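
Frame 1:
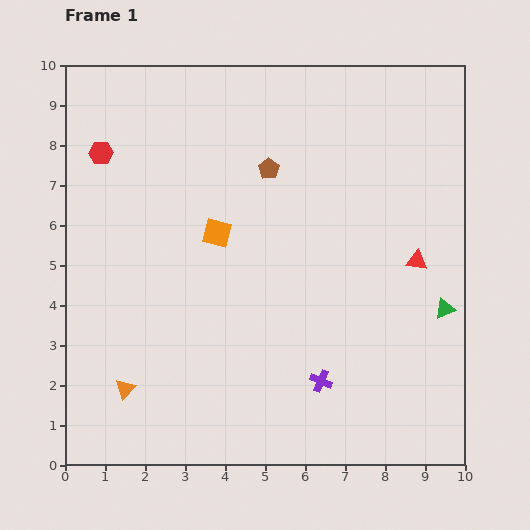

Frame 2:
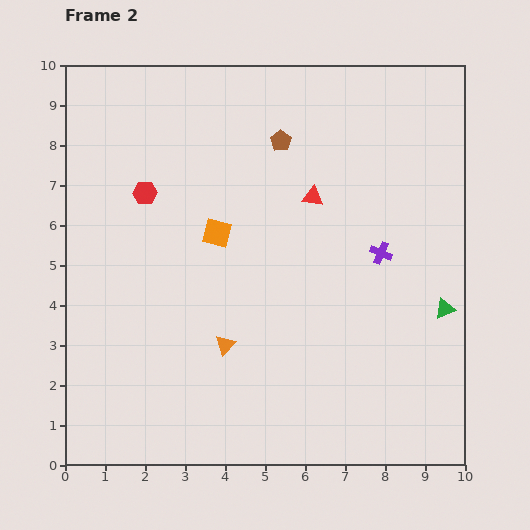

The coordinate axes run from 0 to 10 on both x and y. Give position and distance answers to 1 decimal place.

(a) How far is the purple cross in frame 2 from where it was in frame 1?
3.5

The purple cross moved from (6.4, 2.1) to (7.9, 5.3), a distance of √(1.5² + 3.2²) ≈ 3.5.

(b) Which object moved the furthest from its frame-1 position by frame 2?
the purple cross

(moved 3.5; next 3.1)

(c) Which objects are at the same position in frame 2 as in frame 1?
the orange square, the green triangle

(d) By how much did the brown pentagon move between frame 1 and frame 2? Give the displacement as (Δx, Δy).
(0.3, 0.7)

The brown pentagon was at (5.1, 7.4) in frame 1 and (5.4, 8.1) in frame 2.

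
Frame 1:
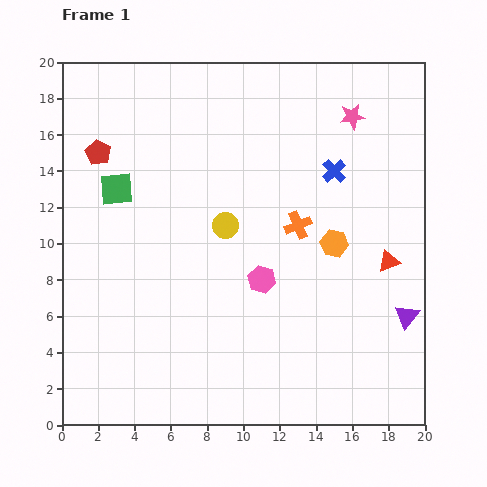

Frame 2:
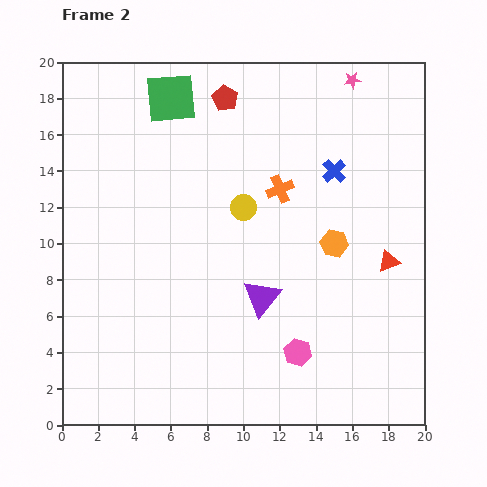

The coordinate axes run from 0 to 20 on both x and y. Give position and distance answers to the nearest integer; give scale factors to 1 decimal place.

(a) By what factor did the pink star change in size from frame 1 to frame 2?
0.7×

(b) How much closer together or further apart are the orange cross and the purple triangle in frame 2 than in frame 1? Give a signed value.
-2

Distance in frame 1: 8. Distance in frame 2: 6.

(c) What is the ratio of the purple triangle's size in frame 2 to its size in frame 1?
1.6×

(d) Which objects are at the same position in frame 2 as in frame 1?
the blue cross, the red triangle, the orange hexagon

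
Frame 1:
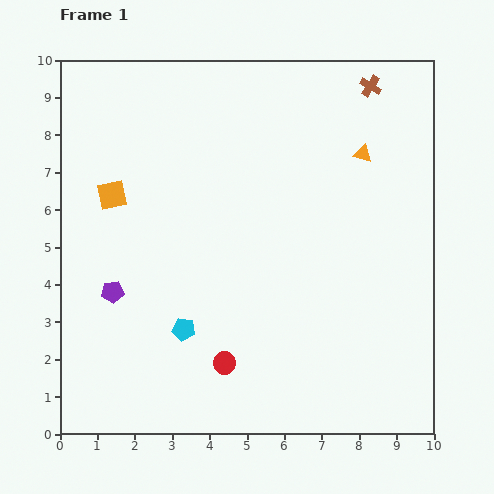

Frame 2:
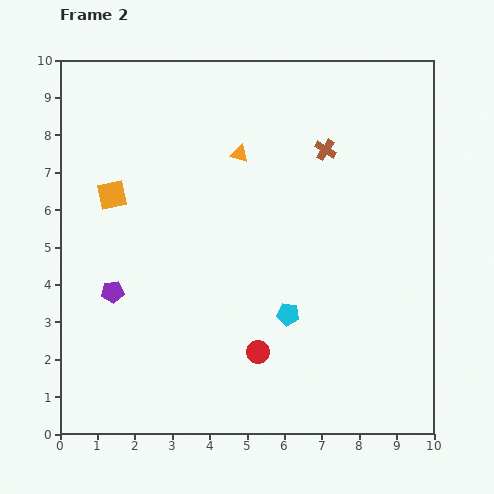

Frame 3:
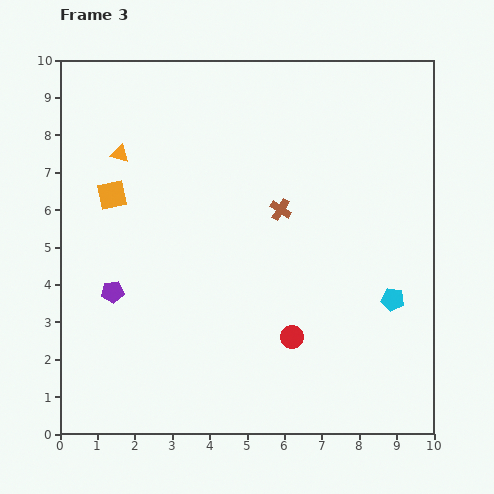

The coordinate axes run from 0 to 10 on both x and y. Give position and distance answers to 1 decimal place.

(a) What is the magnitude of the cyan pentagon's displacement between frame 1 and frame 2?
2.8

The cyan pentagon moved from (3.3, 2.8) to (6.1, 3.2), a distance of √(2.8² + 0.4²) ≈ 2.8.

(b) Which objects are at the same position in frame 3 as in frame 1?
the orange square, the purple pentagon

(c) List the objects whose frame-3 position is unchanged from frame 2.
the orange square, the purple pentagon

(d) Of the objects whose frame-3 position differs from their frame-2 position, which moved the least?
the red circle

(moved 1.0)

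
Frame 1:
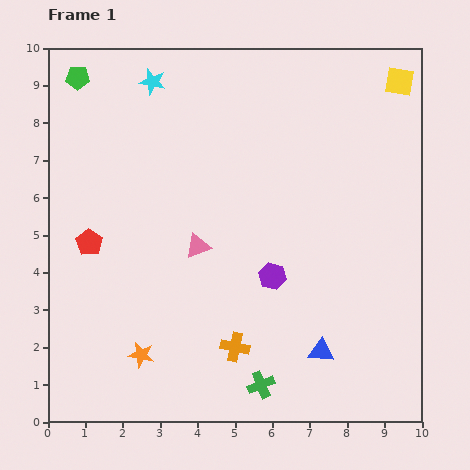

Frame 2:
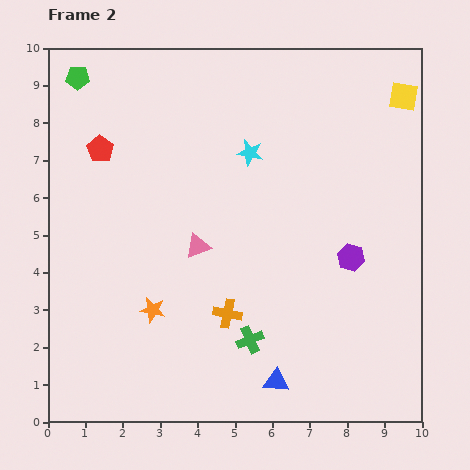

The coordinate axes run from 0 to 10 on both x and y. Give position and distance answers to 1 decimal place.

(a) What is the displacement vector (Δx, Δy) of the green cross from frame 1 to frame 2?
(-0.3, 1.2)

The green cross was at (5.7, 1.0) in frame 1 and (5.4, 2.2) in frame 2.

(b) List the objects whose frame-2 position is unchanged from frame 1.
the pink triangle, the green pentagon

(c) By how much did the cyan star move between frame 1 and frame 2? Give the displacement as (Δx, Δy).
(2.6, -1.9)

The cyan star was at (2.8, 9.1) in frame 1 and (5.4, 7.2) in frame 2.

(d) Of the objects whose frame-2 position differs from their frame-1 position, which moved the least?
the yellow square

(moved 0.4)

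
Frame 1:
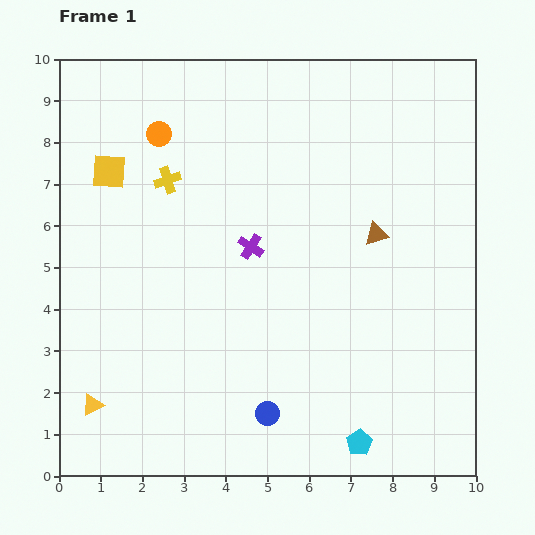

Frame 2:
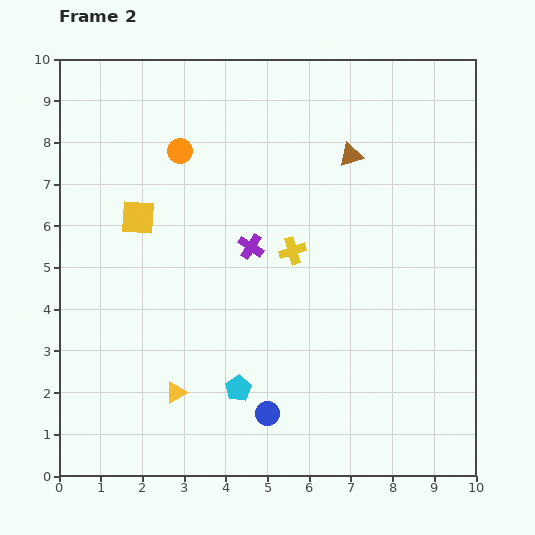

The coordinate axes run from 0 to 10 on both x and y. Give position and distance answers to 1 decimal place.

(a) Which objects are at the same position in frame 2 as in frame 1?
the blue circle, the purple cross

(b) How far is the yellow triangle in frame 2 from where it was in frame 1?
2.0

The yellow triangle moved from (0.8, 1.7) to (2.8, 2.0), a distance of √(2.0² + 0.3²) ≈ 2.0.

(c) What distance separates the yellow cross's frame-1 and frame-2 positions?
3.4

The yellow cross moved from (2.6, 7.1) to (5.6, 5.4), a distance of √(3.0² + 1.7²) ≈ 3.4.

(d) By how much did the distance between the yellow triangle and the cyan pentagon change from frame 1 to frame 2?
-5.0

Distance in frame 1: 6.5. Distance in frame 2: 1.5.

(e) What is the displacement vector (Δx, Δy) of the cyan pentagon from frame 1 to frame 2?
(-2.9, 1.3)

The cyan pentagon was at (7.2, 0.8) in frame 1 and (4.3, 2.1) in frame 2.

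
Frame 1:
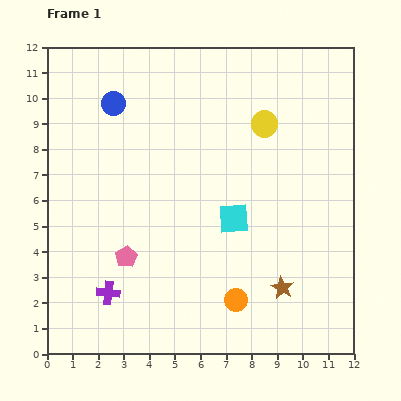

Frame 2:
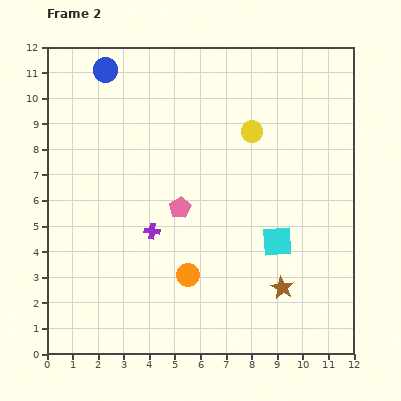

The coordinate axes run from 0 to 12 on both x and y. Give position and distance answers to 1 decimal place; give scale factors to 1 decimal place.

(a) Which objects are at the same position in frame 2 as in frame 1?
the brown star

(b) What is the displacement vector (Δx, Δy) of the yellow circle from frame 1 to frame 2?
(-0.5, -0.3)

The yellow circle was at (8.5, 9.0) in frame 1 and (8.0, 8.7) in frame 2.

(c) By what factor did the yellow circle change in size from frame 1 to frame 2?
0.8×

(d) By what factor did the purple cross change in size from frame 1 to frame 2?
0.7×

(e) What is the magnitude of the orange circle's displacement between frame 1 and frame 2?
2.1

The orange circle moved from (7.4, 2.1) to (5.5, 3.1), a distance of √(1.9² + 1.0²) ≈ 2.1.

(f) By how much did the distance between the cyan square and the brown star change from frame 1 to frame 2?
-1.5

Distance in frame 1: 3.3. Distance in frame 2: 1.8.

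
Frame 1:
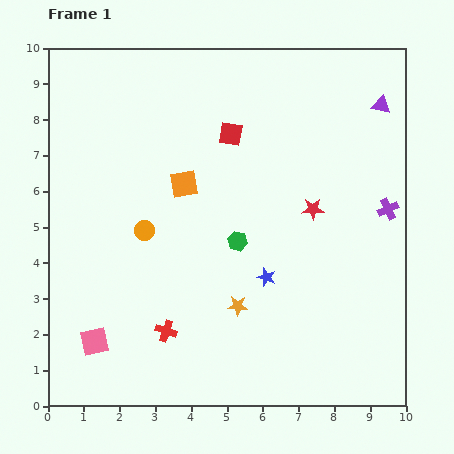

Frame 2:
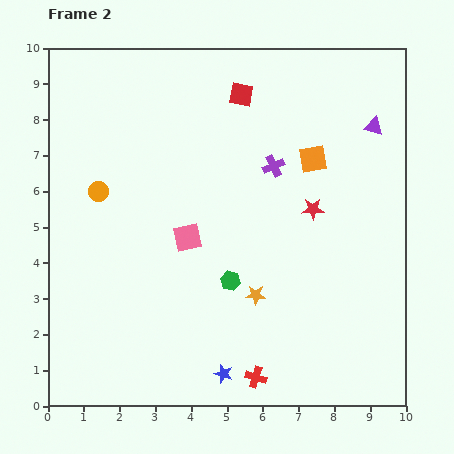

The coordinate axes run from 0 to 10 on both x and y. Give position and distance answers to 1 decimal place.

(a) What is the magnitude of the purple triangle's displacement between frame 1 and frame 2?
0.6

The purple triangle moved from (9.3, 8.4) to (9.1, 7.8), a distance of √(0.2² + 0.6²) ≈ 0.6.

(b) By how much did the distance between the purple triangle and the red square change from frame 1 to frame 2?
-0.5

Distance in frame 1: 4.3. Distance in frame 2: 3.8.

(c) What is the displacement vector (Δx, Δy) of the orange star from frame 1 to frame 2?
(0.5, 0.3)

The orange star was at (5.3, 2.8) in frame 1 and (5.8, 3.1) in frame 2.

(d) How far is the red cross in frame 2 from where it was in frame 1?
2.8

The red cross moved from (3.3, 2.1) to (5.8, 0.8), a distance of √(2.5² + 1.3²) ≈ 2.8.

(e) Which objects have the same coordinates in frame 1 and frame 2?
the red star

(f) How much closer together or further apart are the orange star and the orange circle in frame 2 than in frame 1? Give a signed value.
+2.0

Distance in frame 1: 3.3. Distance in frame 2: 5.3.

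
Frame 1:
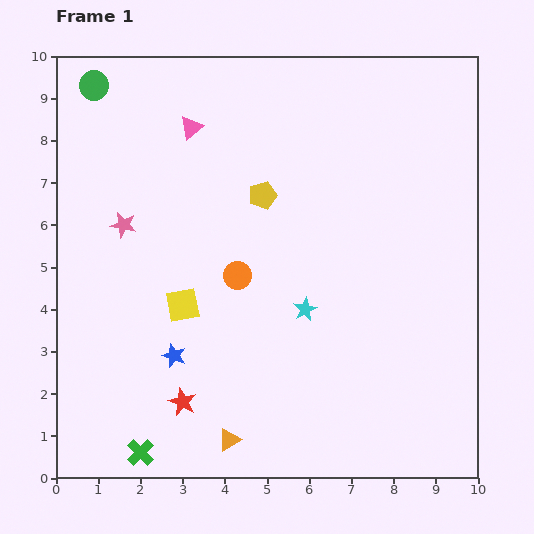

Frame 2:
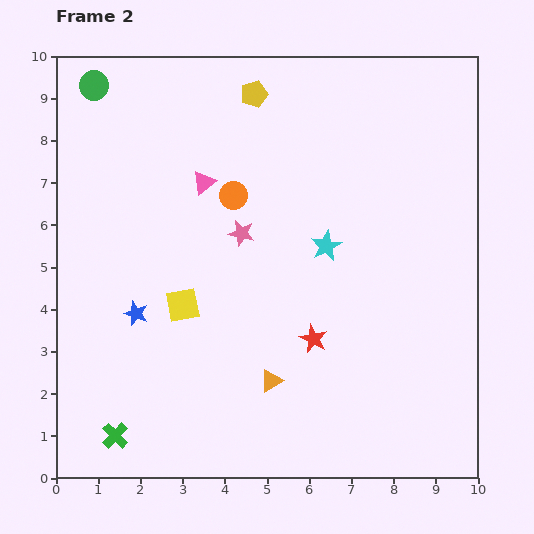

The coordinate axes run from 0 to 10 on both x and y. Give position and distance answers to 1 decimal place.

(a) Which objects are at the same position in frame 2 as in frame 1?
the yellow square, the green circle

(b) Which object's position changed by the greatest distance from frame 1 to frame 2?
the red star

(moved 3.4; next 2.8)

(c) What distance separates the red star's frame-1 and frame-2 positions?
3.4

The red star moved from (3.0, 1.8) to (6.1, 3.3), a distance of √(3.1² + 1.5²) ≈ 3.4.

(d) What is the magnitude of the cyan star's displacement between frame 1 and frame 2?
1.6

The cyan star moved from (5.9, 4.0) to (6.4, 5.5), a distance of √(0.5² + 1.5²) ≈ 1.6.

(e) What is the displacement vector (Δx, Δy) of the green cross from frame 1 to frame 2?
(-0.6, 0.4)

The green cross was at (2.0, 0.6) in frame 1 and (1.4, 1.0) in frame 2.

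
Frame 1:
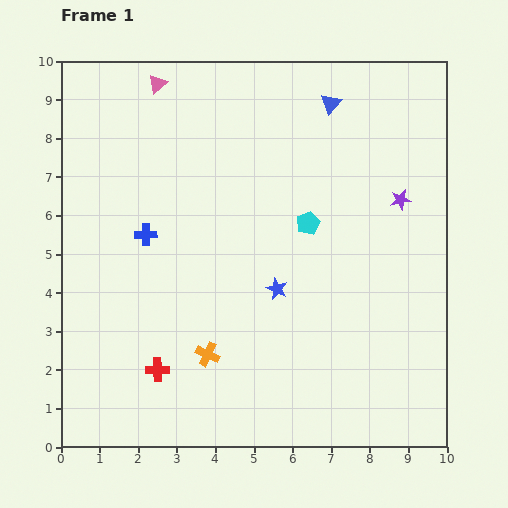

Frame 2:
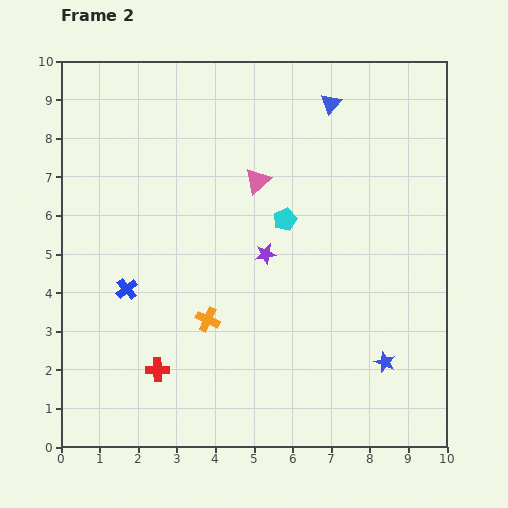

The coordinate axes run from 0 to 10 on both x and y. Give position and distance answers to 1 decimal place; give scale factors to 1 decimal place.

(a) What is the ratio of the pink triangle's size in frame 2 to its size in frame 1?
1.3×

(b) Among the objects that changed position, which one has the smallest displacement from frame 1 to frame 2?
the cyan pentagon

(moved 0.6)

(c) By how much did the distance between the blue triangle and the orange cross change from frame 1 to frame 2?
-0.8

Distance in frame 1: 7.2. Distance in frame 2: 6.4.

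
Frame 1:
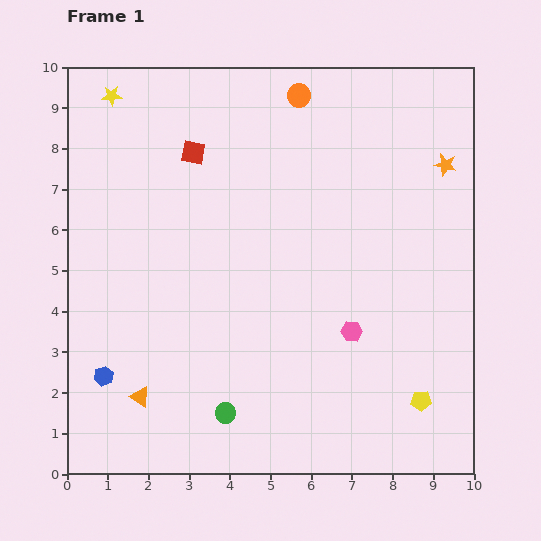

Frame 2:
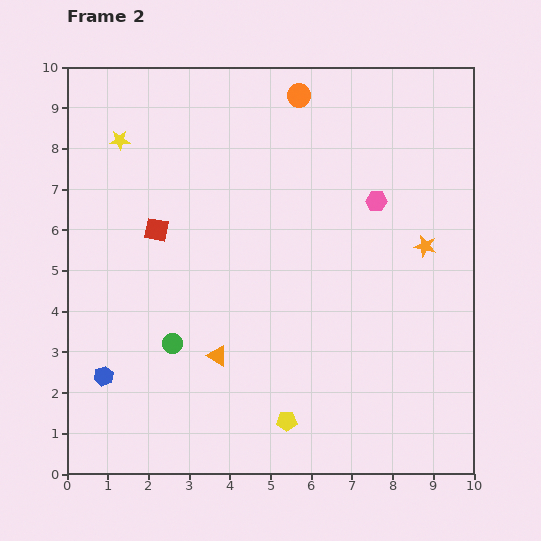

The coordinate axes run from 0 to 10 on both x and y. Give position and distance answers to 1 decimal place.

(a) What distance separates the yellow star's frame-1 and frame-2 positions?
1.1

The yellow star moved from (1.1, 9.3) to (1.3, 8.2), a distance of √(0.2² + 1.1²) ≈ 1.1.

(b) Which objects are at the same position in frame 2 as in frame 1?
the blue hexagon, the orange circle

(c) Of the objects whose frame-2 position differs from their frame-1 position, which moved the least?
the yellow star

(moved 1.1)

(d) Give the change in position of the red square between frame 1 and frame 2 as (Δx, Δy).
(-0.9, -1.9)

The red square was at (3.1, 7.9) in frame 1 and (2.2, 6.0) in frame 2.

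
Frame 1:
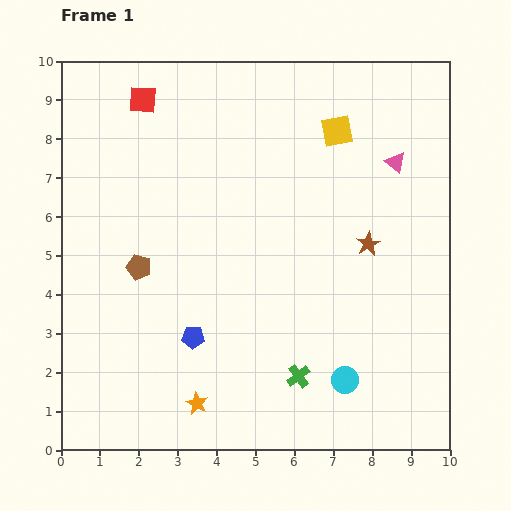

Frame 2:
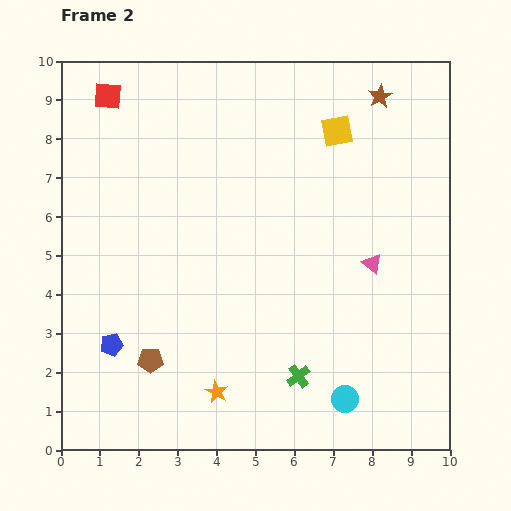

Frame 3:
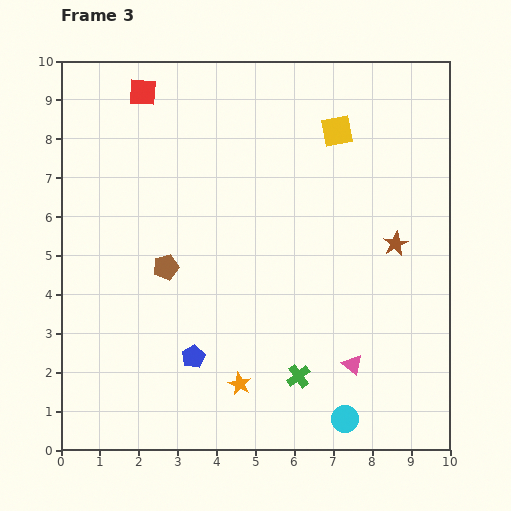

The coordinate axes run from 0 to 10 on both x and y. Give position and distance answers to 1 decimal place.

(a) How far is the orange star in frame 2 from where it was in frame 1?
0.6

The orange star moved from (3.5, 1.2) to (4.0, 1.5), a distance of √(0.5² + 0.3²) ≈ 0.6.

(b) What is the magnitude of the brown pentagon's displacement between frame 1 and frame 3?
0.7

The brown pentagon moved from (2.0, 4.7) to (2.7, 4.7), a distance of √(0.7² + 0.0²) ≈ 0.7.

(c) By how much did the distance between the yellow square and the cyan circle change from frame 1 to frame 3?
+1.0

Distance in frame 1: 6.4. Distance in frame 3: 7.4.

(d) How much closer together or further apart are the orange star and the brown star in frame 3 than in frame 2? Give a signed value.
-3.3

Distance in frame 2: 8.7. Distance in frame 3: 5.4.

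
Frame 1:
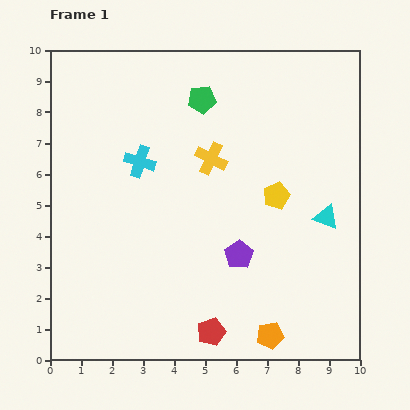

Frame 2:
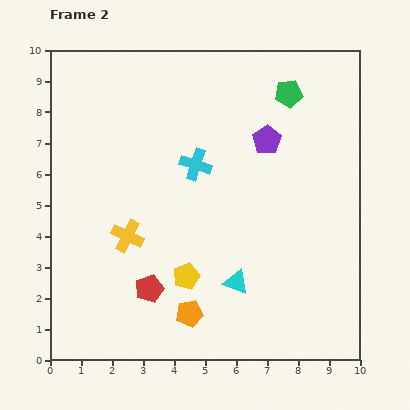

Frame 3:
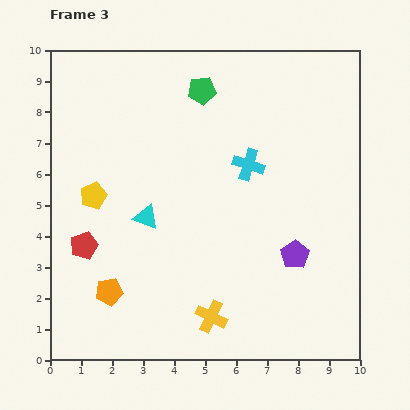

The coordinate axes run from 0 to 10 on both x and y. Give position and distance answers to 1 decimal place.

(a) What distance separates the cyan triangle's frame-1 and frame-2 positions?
3.6

The cyan triangle moved from (8.9, 4.6) to (6.0, 2.5), a distance of √(2.9² + 2.1²) ≈ 3.6.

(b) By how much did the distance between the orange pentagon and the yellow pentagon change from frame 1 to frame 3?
-1.4

Distance in frame 1: 4.5. Distance in frame 3: 3.1.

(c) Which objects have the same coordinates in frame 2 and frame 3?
none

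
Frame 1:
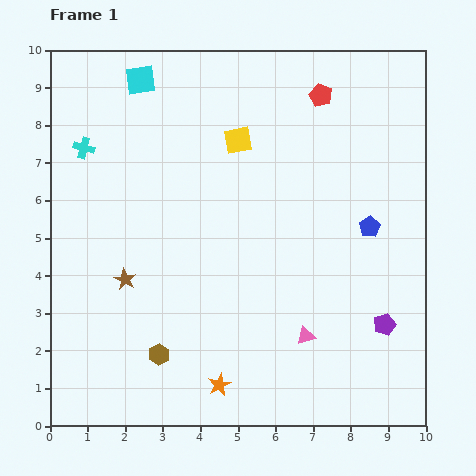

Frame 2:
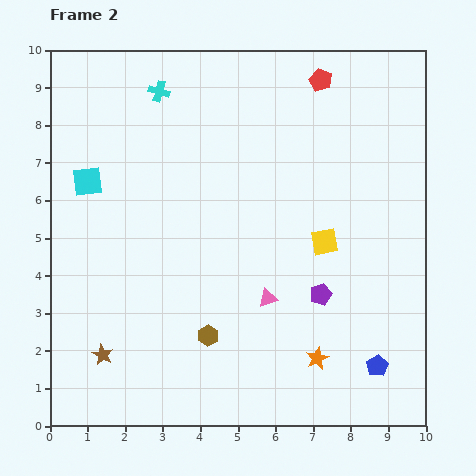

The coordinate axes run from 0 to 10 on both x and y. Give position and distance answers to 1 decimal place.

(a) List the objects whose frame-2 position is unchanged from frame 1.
none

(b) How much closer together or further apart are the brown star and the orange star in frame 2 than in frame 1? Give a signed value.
+1.9

Distance in frame 1: 3.8. Distance in frame 2: 5.7.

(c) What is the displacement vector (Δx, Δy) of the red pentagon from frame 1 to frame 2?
(0.0, 0.4)

The red pentagon was at (7.2, 8.8) in frame 1 and (7.2, 9.2) in frame 2.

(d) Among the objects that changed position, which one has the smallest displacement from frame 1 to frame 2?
the red pentagon

(moved 0.4)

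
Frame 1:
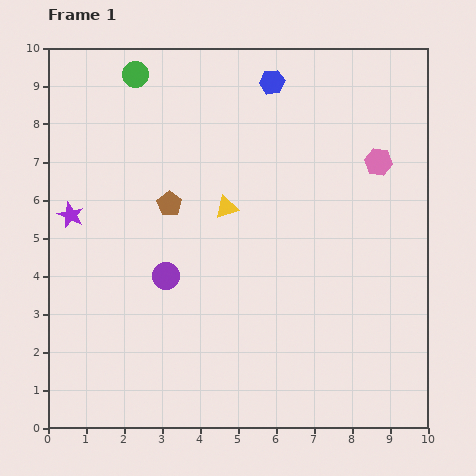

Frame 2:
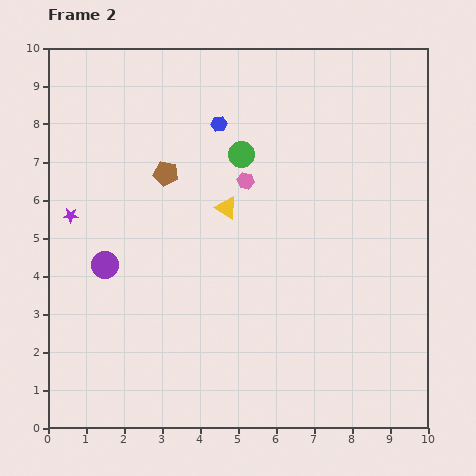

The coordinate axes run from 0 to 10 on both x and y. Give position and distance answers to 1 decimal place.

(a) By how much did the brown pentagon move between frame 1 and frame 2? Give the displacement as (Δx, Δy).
(-0.1, 0.8)

The brown pentagon was at (3.2, 5.9) in frame 1 and (3.1, 6.7) in frame 2.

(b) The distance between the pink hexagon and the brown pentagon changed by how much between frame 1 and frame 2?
-3.5

Distance in frame 1: 5.6. Distance in frame 2: 2.1.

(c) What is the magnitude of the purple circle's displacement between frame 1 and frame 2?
1.6

The purple circle moved from (3.1, 4.0) to (1.5, 4.3), a distance of √(1.6² + 0.3²) ≈ 1.6.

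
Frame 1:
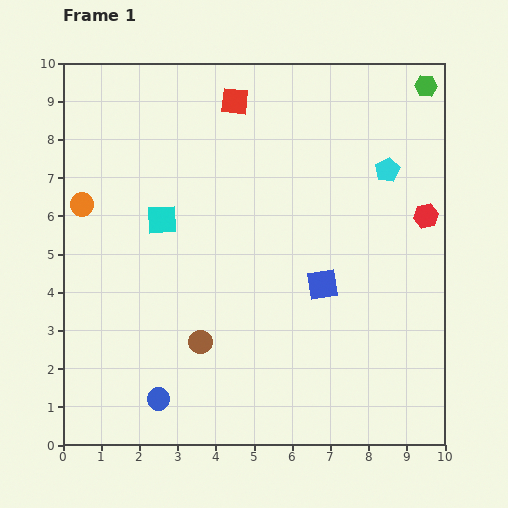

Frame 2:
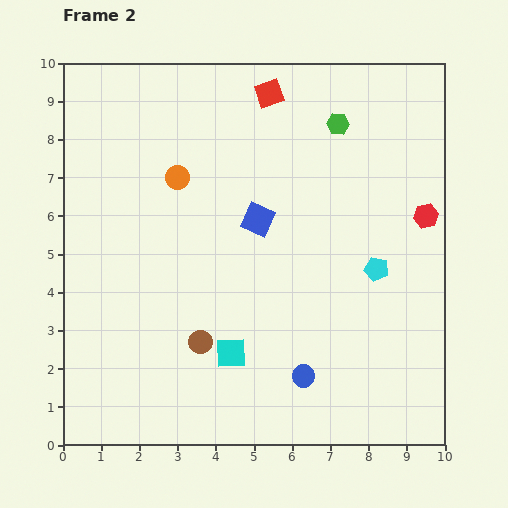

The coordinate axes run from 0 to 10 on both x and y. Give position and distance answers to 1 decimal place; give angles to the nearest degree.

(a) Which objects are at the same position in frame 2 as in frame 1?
the red hexagon, the brown circle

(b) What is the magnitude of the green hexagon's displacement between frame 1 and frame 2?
2.5

The green hexagon moved from (9.5, 9.4) to (7.2, 8.4), a distance of √(2.3² + 1.0²) ≈ 2.5.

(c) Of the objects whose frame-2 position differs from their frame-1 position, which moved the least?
the red square

(moved 0.9)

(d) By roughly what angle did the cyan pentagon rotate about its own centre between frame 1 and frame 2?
31° counter-clockwise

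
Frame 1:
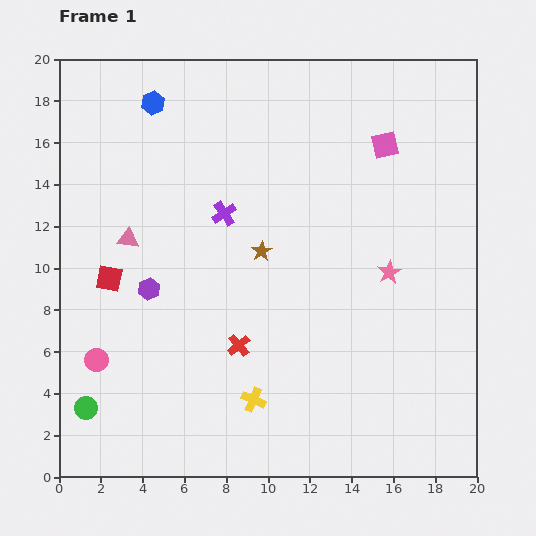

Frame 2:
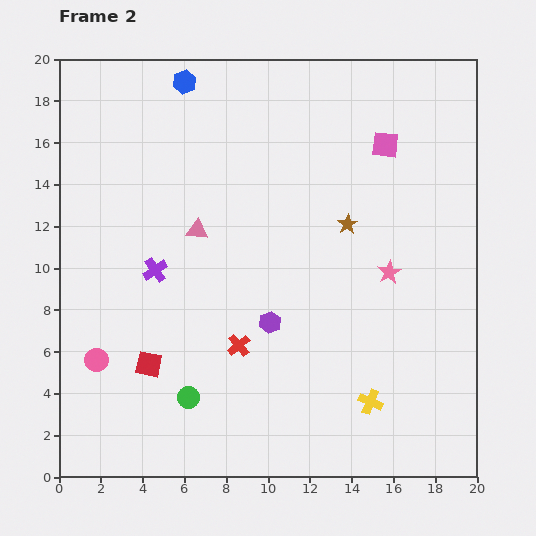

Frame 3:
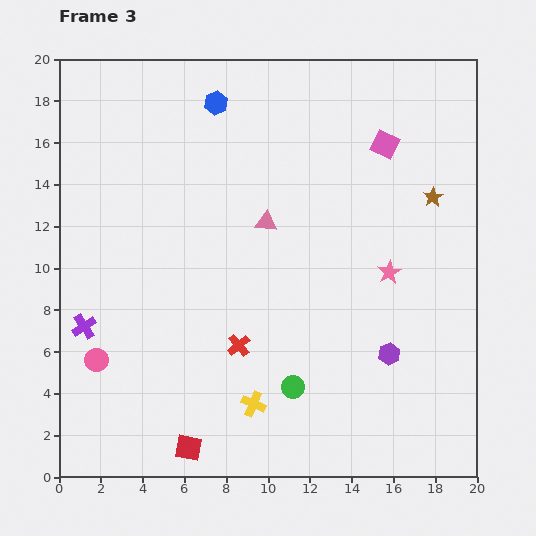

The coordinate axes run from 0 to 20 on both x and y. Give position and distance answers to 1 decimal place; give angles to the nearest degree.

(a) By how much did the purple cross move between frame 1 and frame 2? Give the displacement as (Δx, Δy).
(-3.3, -2.7)

The purple cross was at (7.9, 12.6) in frame 1 and (4.6, 9.9) in frame 2.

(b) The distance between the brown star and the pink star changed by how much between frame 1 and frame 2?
-3.2

Distance in frame 1: 6.2. Distance in frame 2: 3.0.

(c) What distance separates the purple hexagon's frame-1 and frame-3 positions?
11.9

The purple hexagon moved from (4.3, 9.0) to (15.8, 5.9), a distance of √(11.5² + 3.1²) ≈ 11.9.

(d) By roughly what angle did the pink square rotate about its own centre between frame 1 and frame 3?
39° clockwise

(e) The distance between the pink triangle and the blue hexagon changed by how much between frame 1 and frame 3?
-0.4

Distance in frame 1: 6.6. Distance in frame 3: 6.2.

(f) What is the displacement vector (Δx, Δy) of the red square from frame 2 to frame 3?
(1.9, -4.0)

The red square was at (4.3, 5.4) in frame 2 and (6.2, 1.4) in frame 3.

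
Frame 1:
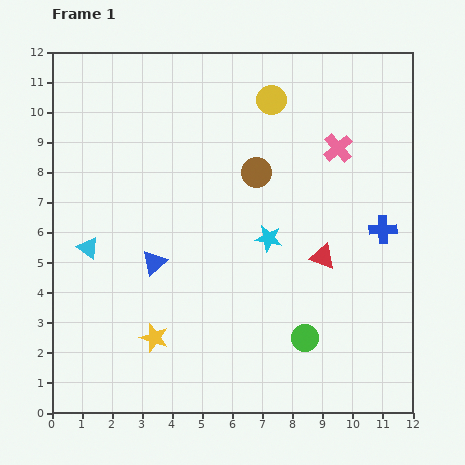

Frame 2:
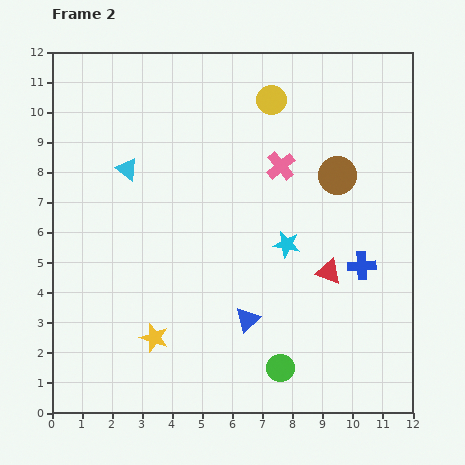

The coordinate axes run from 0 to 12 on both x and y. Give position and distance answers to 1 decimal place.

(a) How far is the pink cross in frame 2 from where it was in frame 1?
2.0

The pink cross moved from (9.5, 8.8) to (7.6, 8.2), a distance of √(1.9² + 0.6²) ≈ 2.0.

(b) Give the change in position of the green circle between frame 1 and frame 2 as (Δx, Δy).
(-0.8, -1.0)

The green circle was at (8.4, 2.5) in frame 1 and (7.6, 1.5) in frame 2.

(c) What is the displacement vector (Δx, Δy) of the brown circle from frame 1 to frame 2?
(2.7, -0.1)

The brown circle was at (6.8, 8.0) in frame 1 and (9.5, 7.9) in frame 2.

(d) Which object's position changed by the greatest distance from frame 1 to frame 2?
the blue triangle

(moved 3.6; next 2.9)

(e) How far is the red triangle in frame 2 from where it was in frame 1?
0.5

The red triangle moved from (9.0, 5.2) to (9.2, 4.7), a distance of √(0.2² + 0.5²) ≈ 0.5.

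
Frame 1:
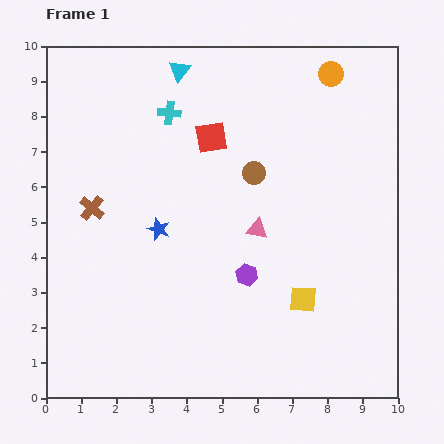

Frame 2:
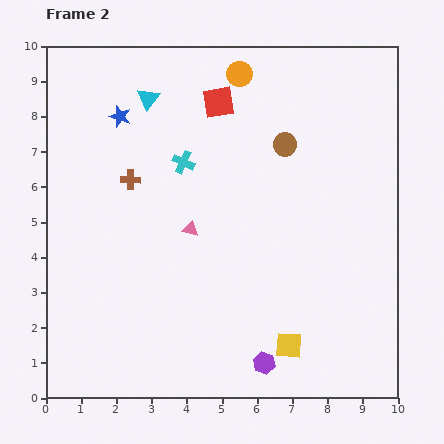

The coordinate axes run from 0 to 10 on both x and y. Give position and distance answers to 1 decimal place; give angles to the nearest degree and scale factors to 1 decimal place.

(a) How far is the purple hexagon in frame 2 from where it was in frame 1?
2.5

The purple hexagon moved from (5.7, 3.5) to (6.2, 1.0), a distance of √(0.5² + 2.5²) ≈ 2.5.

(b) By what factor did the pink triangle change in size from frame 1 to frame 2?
0.7×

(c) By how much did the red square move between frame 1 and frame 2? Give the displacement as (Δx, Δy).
(0.2, 1.0)

The red square was at (4.7, 7.4) in frame 1 and (4.9, 8.4) in frame 2.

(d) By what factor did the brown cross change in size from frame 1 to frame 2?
0.8×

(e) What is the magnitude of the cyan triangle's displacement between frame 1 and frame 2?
1.2

The cyan triangle moved from (3.8, 9.3) to (2.9, 8.5), a distance of √(0.9² + 0.8²) ≈ 1.2.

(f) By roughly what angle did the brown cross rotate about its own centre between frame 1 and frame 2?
39° counter-clockwise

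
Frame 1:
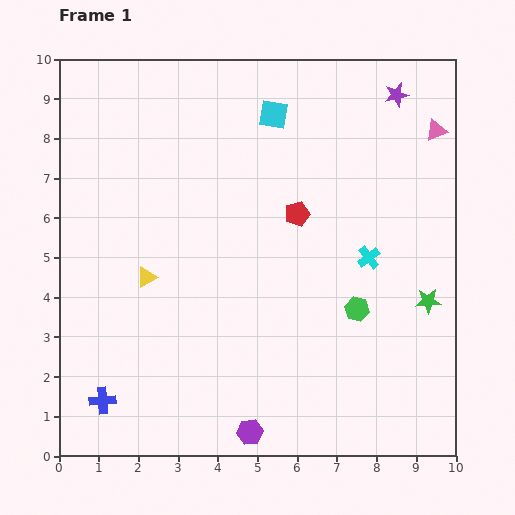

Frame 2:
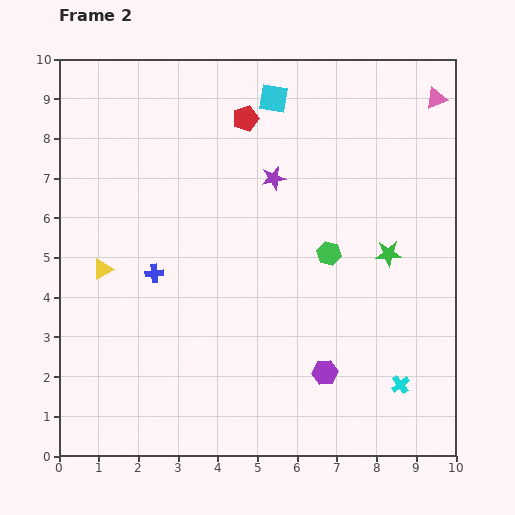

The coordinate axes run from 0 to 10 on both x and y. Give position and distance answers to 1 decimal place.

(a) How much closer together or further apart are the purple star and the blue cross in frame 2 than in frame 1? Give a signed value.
-6.9

Distance in frame 1: 10.7. Distance in frame 2: 3.8.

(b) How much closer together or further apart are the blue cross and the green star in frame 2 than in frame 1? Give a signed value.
-2.7

Distance in frame 1: 8.6. Distance in frame 2: 5.9.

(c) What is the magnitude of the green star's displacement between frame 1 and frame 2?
1.6

The green star moved from (9.3, 3.9) to (8.3, 5.1), a distance of √(1.0² + 1.2²) ≈ 1.6.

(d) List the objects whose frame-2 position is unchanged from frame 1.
none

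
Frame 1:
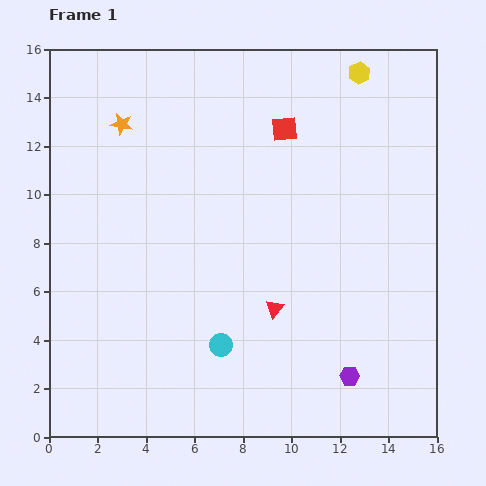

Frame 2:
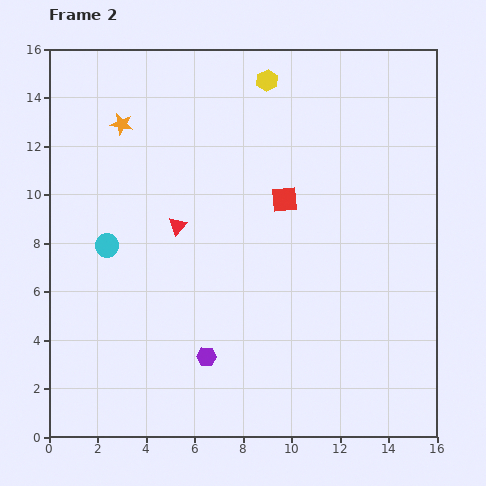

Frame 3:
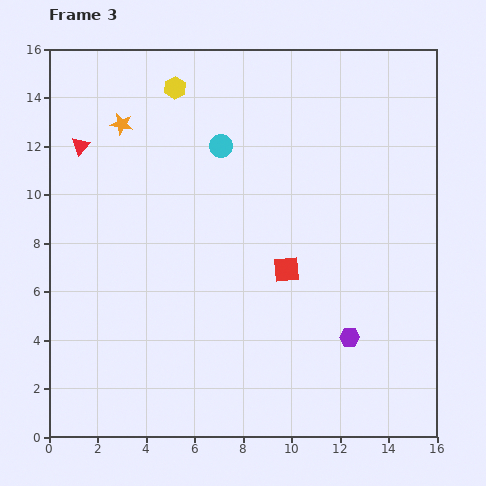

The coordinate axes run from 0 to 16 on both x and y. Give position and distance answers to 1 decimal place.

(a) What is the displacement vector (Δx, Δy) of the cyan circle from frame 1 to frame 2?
(-4.7, 4.1)

The cyan circle was at (7.1, 3.8) in frame 1 and (2.4, 7.9) in frame 2.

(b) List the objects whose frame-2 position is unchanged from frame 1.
the orange star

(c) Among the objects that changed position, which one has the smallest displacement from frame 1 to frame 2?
the red square

(moved 2.9)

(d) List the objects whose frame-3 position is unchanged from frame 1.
the orange star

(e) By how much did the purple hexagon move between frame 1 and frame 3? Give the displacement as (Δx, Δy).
(0.0, 1.6)

The purple hexagon was at (12.4, 2.5) in frame 1 and (12.4, 4.1) in frame 3.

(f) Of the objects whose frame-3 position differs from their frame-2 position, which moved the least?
the red square

(moved 2.9)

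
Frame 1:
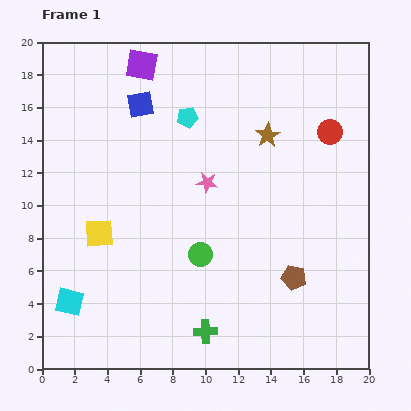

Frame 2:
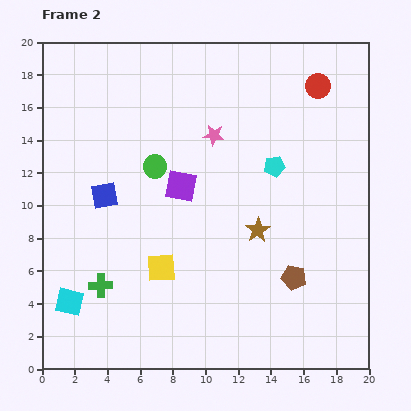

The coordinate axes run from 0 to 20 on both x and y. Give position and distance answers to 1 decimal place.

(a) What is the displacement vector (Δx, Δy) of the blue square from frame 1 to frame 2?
(-2.2, -5.6)

The blue square was at (6.0, 16.2) in frame 1 and (3.8, 10.6) in frame 2.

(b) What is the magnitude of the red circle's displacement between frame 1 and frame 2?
2.9

The red circle moved from (17.6, 14.5) to (16.9, 17.3), a distance of √(0.7² + 2.8²) ≈ 2.9.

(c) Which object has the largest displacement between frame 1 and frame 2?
the purple square

(moved 7.8; next 7.0)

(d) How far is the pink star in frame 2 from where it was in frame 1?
2.9

The pink star moved from (10.1, 11.4) to (10.5, 14.3), a distance of √(0.4² + 2.9²) ≈ 2.9.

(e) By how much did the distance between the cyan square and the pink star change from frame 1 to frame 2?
+2.4

Distance in frame 1: 11.1. Distance in frame 2: 13.5.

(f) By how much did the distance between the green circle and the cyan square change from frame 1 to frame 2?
+1.3

Distance in frame 1: 8.5. Distance in frame 2: 9.8.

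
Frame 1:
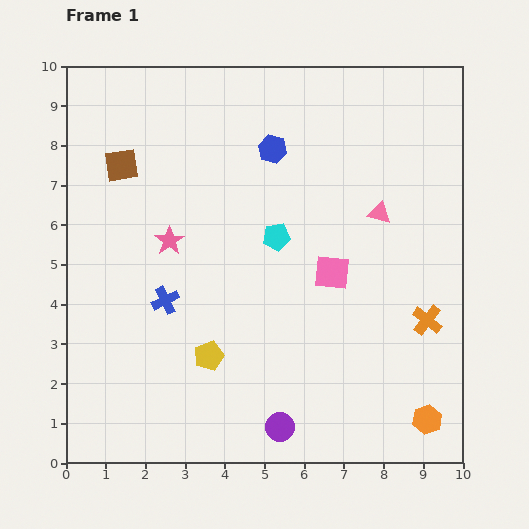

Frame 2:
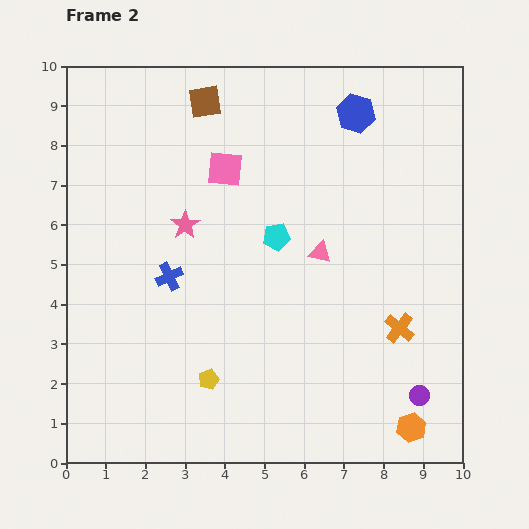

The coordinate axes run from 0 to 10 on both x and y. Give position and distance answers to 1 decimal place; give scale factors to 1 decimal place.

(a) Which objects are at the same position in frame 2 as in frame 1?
the cyan pentagon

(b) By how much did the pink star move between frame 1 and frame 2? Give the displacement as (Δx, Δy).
(0.4, 0.4)

The pink star was at (2.6, 5.6) in frame 1 and (3.0, 6.0) in frame 2.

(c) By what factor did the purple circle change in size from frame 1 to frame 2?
0.7×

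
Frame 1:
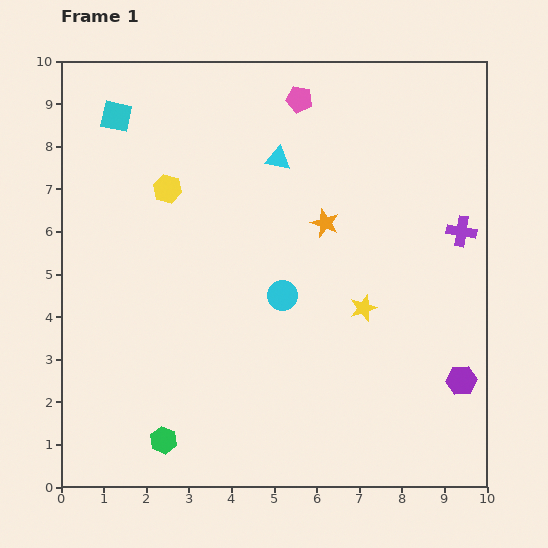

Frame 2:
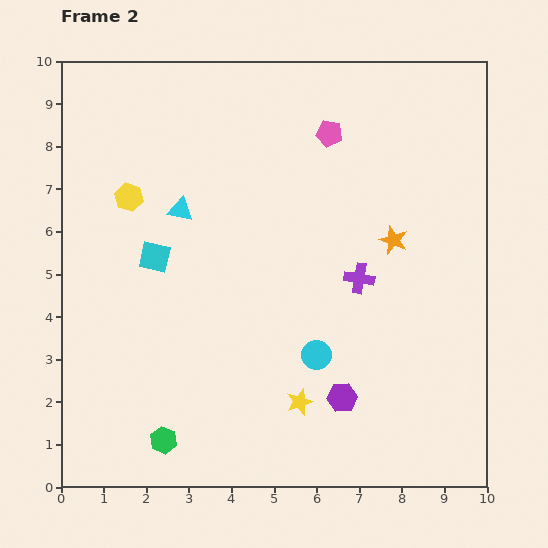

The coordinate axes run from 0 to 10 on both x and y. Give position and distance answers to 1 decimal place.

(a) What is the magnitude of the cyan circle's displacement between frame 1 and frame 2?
1.6

The cyan circle moved from (5.2, 4.5) to (6.0, 3.1), a distance of √(0.8² + 1.4²) ≈ 1.6.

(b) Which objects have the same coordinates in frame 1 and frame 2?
the green hexagon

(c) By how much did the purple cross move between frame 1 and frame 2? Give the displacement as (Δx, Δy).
(-2.4, -1.1)

The purple cross was at (9.4, 6.0) in frame 1 and (7.0, 4.9) in frame 2.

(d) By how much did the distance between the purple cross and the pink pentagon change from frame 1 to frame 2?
-1.4

Distance in frame 1: 4.9. Distance in frame 2: 3.5.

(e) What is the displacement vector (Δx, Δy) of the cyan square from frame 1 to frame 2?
(0.9, -3.3)

The cyan square was at (1.3, 8.7) in frame 1 and (2.2, 5.4) in frame 2.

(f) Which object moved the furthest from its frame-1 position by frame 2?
the cyan square

(moved 3.4; next 2.8)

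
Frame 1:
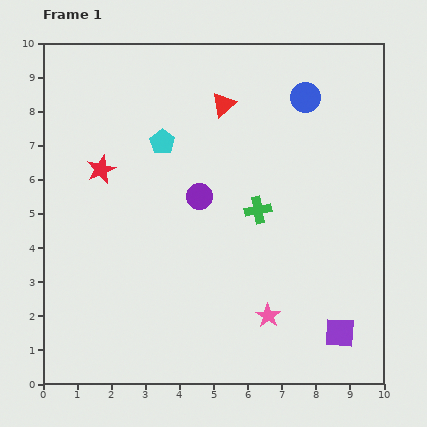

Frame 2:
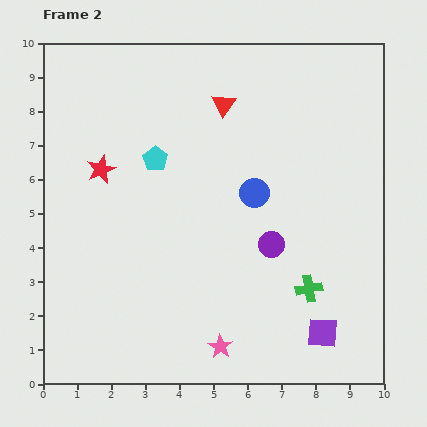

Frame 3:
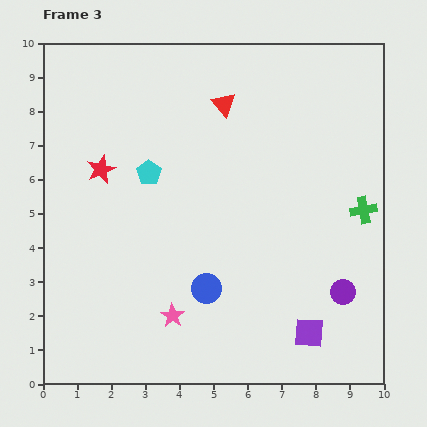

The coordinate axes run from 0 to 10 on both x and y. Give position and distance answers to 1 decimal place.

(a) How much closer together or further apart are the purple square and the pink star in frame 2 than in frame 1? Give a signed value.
+0.8

Distance in frame 1: 2.2. Distance in frame 2: 3.0.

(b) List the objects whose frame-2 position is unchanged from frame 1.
the red triangle, the red star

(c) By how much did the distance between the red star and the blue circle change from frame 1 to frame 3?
-1.7

Distance in frame 1: 6.4. Distance in frame 3: 4.7.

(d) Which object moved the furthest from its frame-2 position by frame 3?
the blue circle

(moved 3.1; next 2.8)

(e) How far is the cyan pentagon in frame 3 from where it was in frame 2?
0.4

The cyan pentagon moved from (3.3, 6.6) to (3.1, 6.2), a distance of √(0.2² + 0.4²) ≈ 0.4.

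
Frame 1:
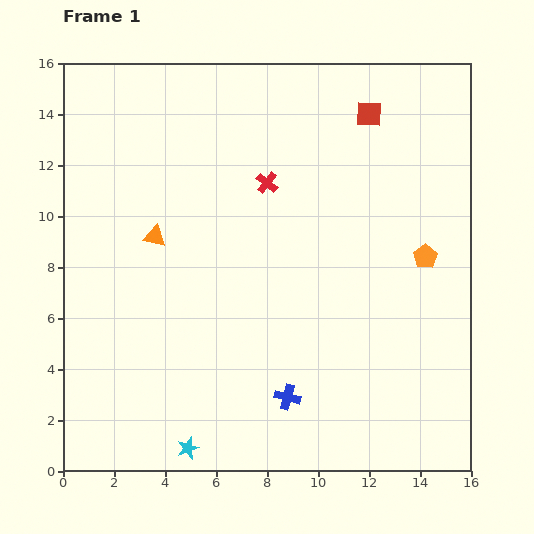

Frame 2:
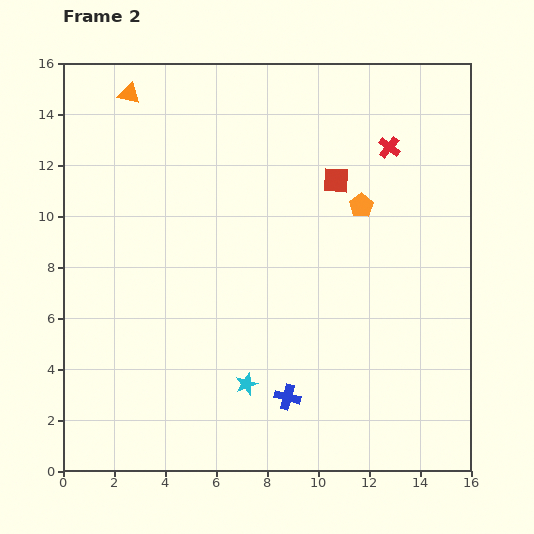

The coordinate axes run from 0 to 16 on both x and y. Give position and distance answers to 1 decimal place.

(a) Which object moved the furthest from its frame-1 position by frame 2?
the orange triangle

(moved 5.7; next 5.0)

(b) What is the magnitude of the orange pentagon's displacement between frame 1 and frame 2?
3.2

The orange pentagon moved from (14.2, 8.4) to (11.7, 10.4), a distance of √(2.5² + 2.0²) ≈ 3.2.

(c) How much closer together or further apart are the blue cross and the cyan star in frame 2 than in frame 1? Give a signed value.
-2.7

Distance in frame 1: 4.4. Distance in frame 2: 1.7.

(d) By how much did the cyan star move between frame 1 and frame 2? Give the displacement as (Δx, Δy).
(2.3, 2.5)

The cyan star was at (4.9, 0.9) in frame 1 and (7.2, 3.4) in frame 2.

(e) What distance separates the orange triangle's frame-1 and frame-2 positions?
5.7

The orange triangle moved from (3.6, 9.2) to (2.6, 14.8), a distance of √(1.0² + 5.6²) ≈ 5.7.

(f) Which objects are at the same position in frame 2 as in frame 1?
the blue cross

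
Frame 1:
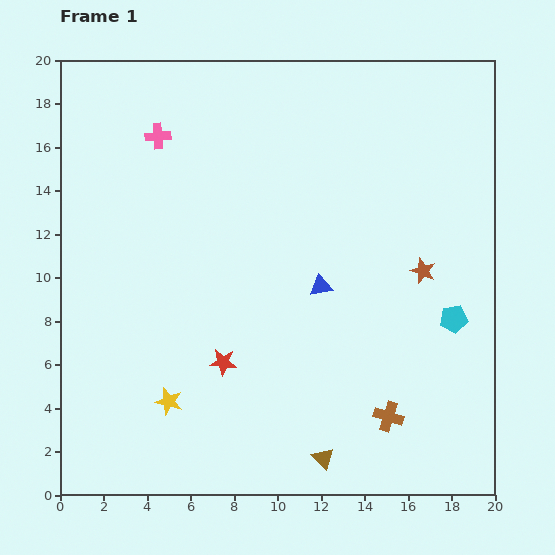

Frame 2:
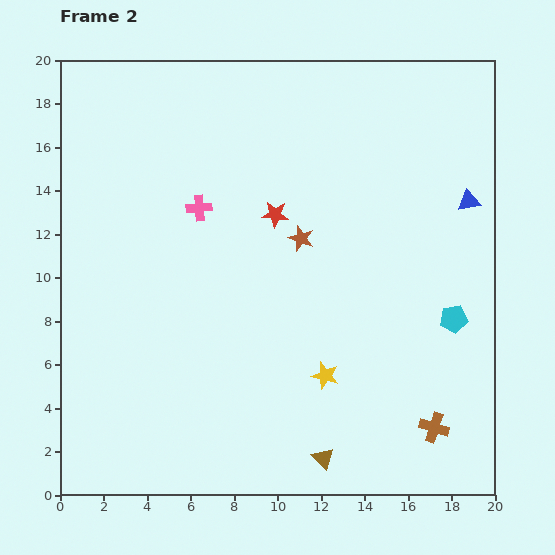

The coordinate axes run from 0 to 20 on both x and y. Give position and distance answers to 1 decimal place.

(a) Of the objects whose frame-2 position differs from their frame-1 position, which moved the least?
the brown cross

(moved 2.2)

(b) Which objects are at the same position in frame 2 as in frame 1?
the cyan pentagon, the brown triangle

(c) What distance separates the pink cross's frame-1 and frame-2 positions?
3.8

The pink cross moved from (4.5, 16.5) to (6.4, 13.2), a distance of √(1.9² + 3.3²) ≈ 3.8.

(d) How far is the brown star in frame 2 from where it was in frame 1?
5.8

The brown star moved from (16.7, 10.3) to (11.1, 11.8), a distance of √(5.6² + 1.5²) ≈ 5.8.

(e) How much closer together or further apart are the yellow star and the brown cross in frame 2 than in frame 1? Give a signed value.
-4.6

Distance in frame 1: 10.1. Distance in frame 2: 5.5.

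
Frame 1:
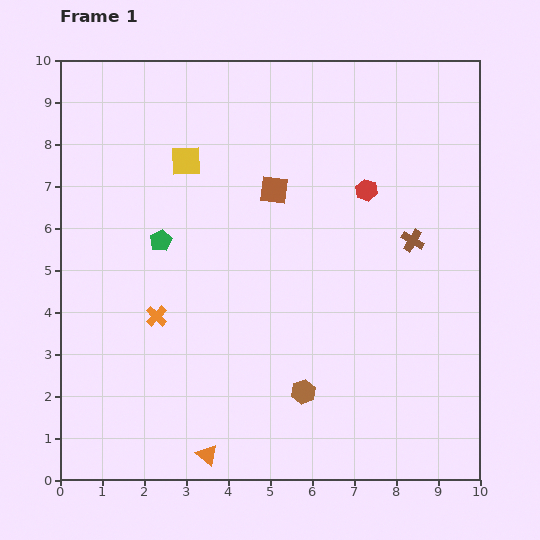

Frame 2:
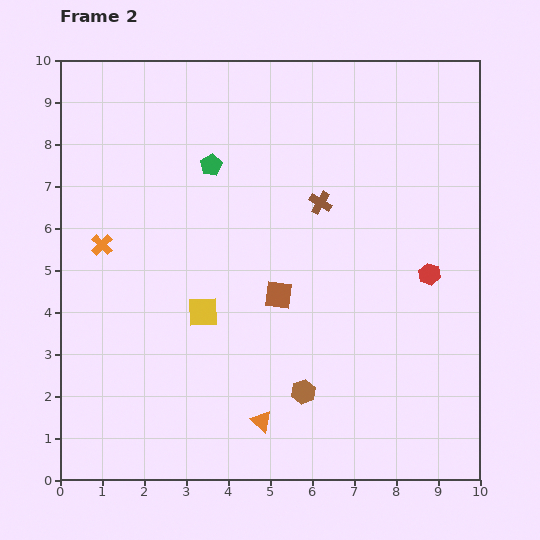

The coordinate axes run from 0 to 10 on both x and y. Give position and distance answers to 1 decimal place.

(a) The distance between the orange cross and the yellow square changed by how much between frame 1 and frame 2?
-0.9

Distance in frame 1: 3.8. Distance in frame 2: 2.9.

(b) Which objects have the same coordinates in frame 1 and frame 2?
the brown hexagon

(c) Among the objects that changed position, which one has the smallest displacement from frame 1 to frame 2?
the orange triangle

(moved 1.5)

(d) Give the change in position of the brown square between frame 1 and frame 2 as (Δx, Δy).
(0.1, -2.5)

The brown square was at (5.1, 6.9) in frame 1 and (5.2, 4.4) in frame 2.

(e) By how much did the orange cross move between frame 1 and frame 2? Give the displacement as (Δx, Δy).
(-1.3, 1.7)

The orange cross was at (2.3, 3.9) in frame 1 and (1.0, 5.6) in frame 2.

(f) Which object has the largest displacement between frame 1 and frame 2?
the yellow square

(moved 3.6; next 2.5)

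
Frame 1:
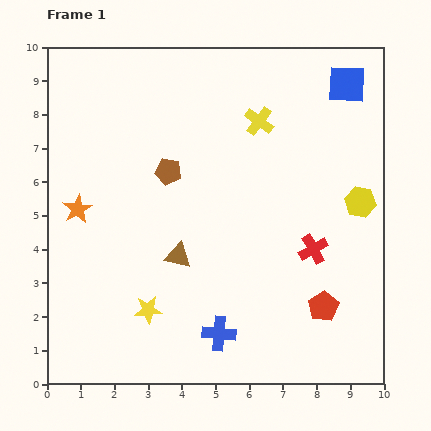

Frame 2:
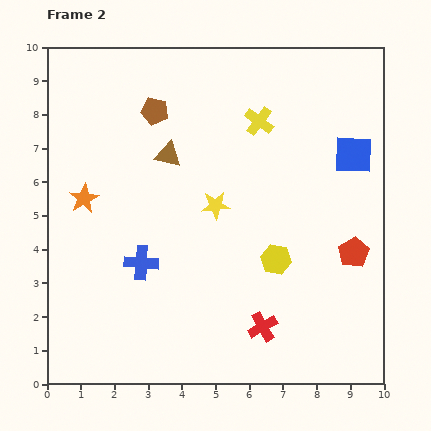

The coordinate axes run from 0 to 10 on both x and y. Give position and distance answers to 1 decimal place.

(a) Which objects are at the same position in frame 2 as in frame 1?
the yellow cross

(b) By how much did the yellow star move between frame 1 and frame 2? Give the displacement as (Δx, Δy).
(2.0, 3.1)

The yellow star was at (3.0, 2.2) in frame 1 and (5.0, 5.3) in frame 2.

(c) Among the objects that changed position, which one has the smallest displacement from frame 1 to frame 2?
the orange star

(moved 0.4)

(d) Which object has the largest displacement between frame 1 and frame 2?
the yellow star

(moved 3.7; next 3.1)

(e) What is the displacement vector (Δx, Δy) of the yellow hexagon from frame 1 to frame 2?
(-2.5, -1.7)

The yellow hexagon was at (9.3, 5.4) in frame 1 and (6.8, 3.7) in frame 2.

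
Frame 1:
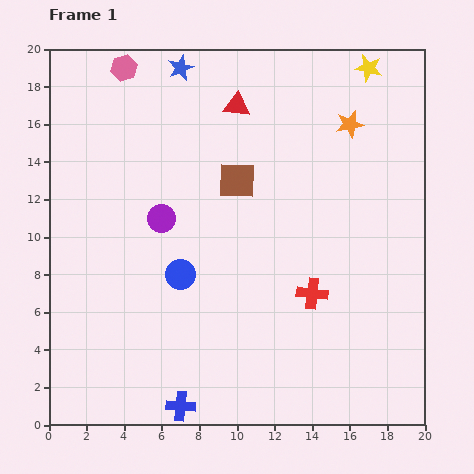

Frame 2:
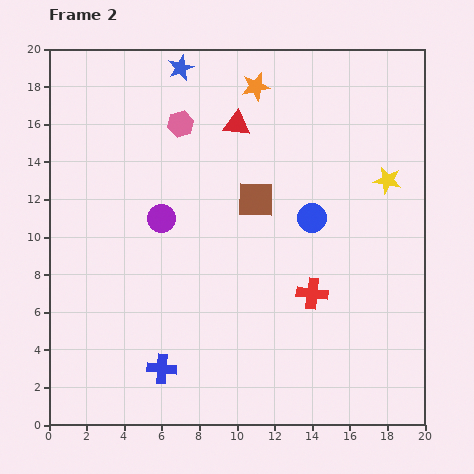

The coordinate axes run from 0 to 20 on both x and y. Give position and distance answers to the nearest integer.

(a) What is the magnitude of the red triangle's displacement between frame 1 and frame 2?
1

The red triangle moved from (10, 17) to (10, 16), a distance of √(0² + 1²) ≈ 1.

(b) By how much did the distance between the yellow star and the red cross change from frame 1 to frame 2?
-5

Distance in frame 1: 12. Distance in frame 2: 7.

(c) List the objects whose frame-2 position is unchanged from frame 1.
the blue star, the purple circle, the red cross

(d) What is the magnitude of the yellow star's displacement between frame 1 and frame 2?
6

The yellow star moved from (17, 19) to (18, 13), a distance of √(1² + 6²) ≈ 6.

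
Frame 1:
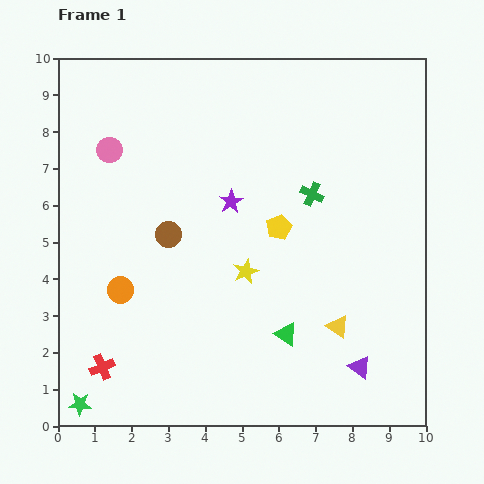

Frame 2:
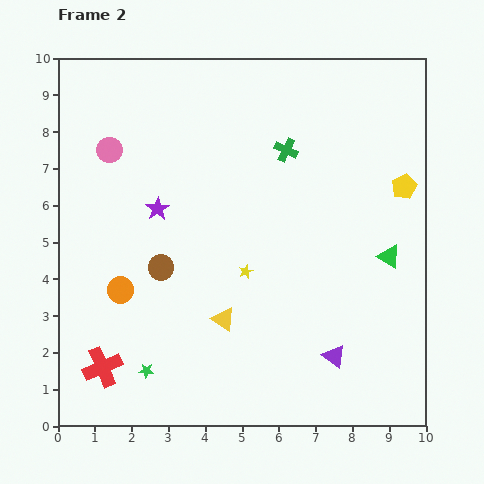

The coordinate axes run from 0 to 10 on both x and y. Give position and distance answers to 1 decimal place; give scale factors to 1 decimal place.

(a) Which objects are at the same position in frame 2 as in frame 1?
the red cross, the pink circle, the orange circle, the yellow star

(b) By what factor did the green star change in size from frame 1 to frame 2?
0.6×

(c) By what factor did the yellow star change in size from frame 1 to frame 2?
0.6×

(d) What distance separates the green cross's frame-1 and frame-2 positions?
1.4

The green cross moved from (6.9, 6.3) to (6.2, 7.5), a distance of √(0.7² + 1.2²) ≈ 1.4.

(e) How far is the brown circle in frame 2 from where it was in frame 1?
0.9

The brown circle moved from (3.0, 5.2) to (2.8, 4.3), a distance of √(0.2² + 0.9²) ≈ 0.9.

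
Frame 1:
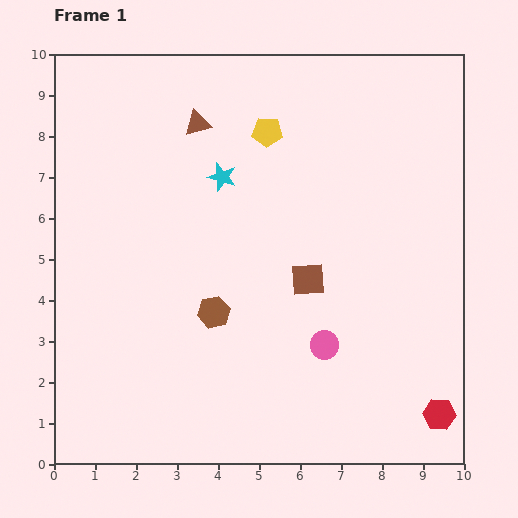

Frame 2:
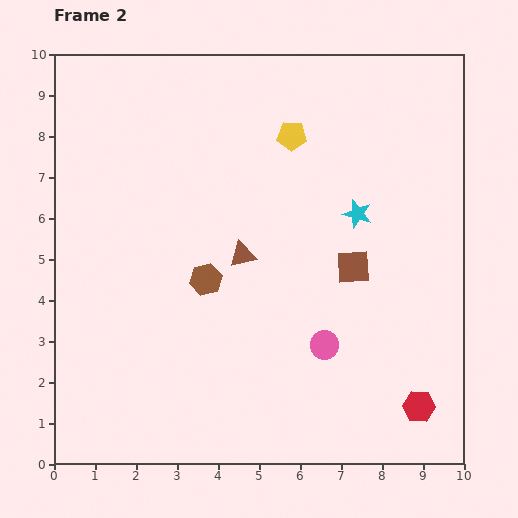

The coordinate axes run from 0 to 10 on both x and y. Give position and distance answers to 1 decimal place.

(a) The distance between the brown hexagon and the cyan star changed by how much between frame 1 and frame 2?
+0.7

Distance in frame 1: 3.3. Distance in frame 2: 4.0.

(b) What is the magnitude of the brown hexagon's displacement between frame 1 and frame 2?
0.8

The brown hexagon moved from (3.9, 3.7) to (3.7, 4.5), a distance of √(0.2² + 0.8²) ≈ 0.8.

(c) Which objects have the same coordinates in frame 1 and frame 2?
the pink circle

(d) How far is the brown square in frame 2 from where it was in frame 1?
1.1

The brown square moved from (6.2, 4.5) to (7.3, 4.8), a distance of √(1.1² + 0.3²) ≈ 1.1.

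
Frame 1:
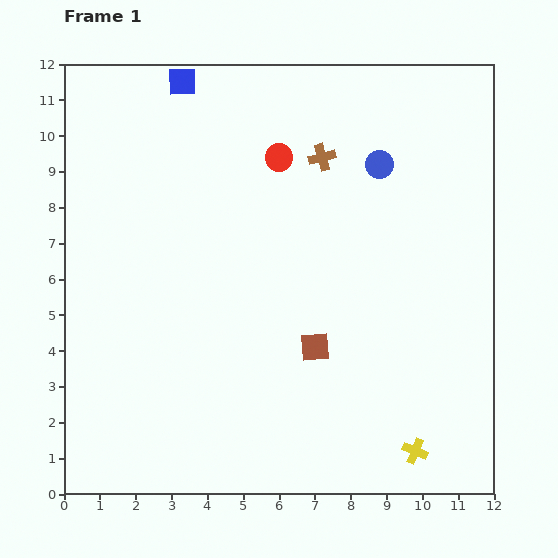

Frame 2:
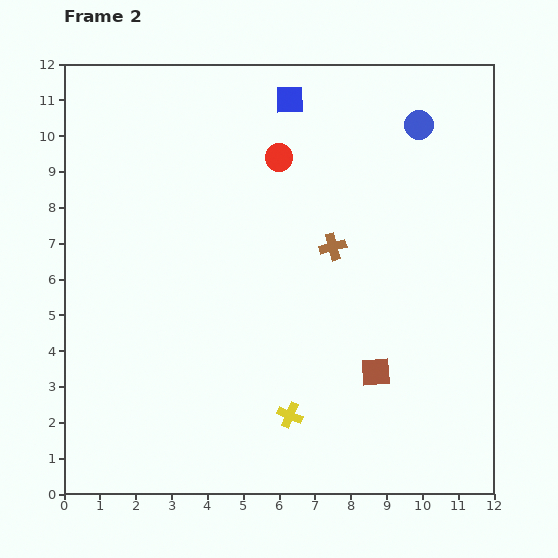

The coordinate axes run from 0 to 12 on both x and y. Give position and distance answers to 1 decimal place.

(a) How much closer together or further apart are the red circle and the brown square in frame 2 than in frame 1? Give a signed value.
+1.2

Distance in frame 1: 5.4. Distance in frame 2: 6.6.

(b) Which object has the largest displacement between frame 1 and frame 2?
the yellow cross

(moved 3.6; next 3.0)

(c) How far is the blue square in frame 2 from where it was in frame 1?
3.0

The blue square moved from (3.3, 11.5) to (6.3, 11.0), a distance of √(3.0² + 0.5²) ≈ 3.0.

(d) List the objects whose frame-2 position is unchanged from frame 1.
the red circle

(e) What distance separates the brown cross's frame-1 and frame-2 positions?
2.5

The brown cross moved from (7.2, 9.4) to (7.5, 6.9), a distance of √(0.3² + 2.5²) ≈ 2.5.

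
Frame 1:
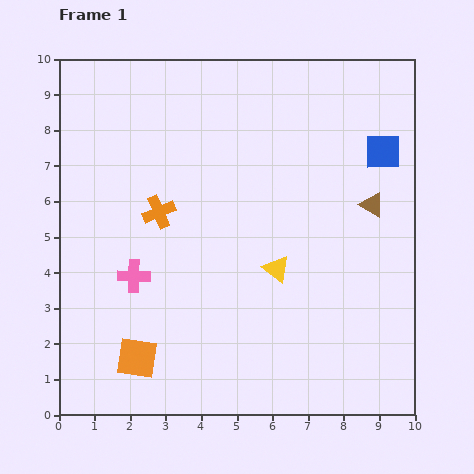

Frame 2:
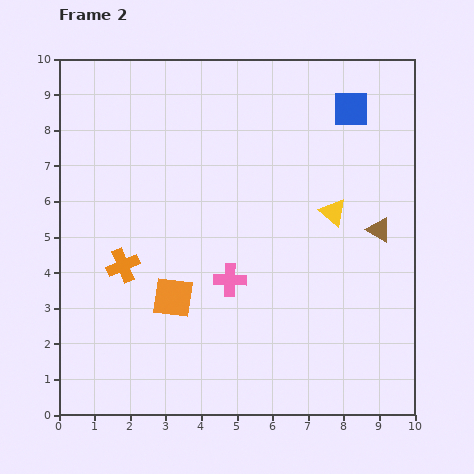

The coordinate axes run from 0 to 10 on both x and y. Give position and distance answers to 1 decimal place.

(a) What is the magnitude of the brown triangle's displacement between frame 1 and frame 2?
0.7

The brown triangle moved from (8.8, 5.9) to (9.0, 5.2), a distance of √(0.2² + 0.7²) ≈ 0.7.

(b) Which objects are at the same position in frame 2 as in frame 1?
none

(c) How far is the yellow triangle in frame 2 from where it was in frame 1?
2.3

The yellow triangle moved from (6.1, 4.1) to (7.7, 5.7), a distance of √(1.6² + 1.6²) ≈ 2.3.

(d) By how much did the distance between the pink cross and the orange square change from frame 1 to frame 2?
-0.6

Distance in frame 1: 2.3. Distance in frame 2: 1.7.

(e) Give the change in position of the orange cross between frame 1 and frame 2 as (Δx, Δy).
(-1.0, -1.5)

The orange cross was at (2.8, 5.7) in frame 1 and (1.8, 4.2) in frame 2.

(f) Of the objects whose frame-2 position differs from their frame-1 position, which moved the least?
the brown triangle

(moved 0.7)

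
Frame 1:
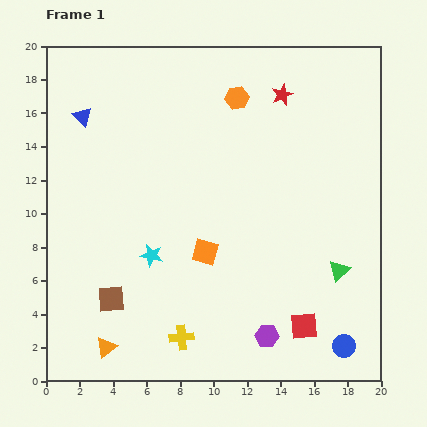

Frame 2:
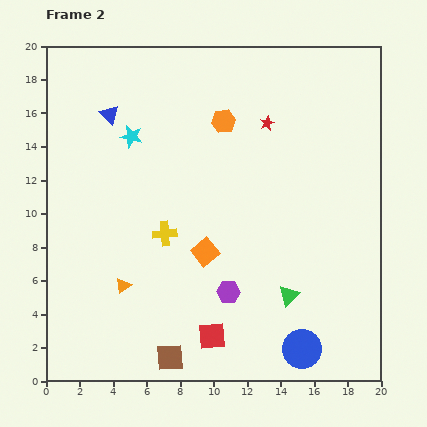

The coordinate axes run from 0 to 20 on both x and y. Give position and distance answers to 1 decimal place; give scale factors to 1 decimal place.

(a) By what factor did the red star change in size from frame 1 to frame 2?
0.7×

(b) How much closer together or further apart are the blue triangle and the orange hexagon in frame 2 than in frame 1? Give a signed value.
-2.5

Distance in frame 1: 9.3. Distance in frame 2: 6.8.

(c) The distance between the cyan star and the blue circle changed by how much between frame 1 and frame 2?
+3.6

Distance in frame 1: 12.7. Distance in frame 2: 16.3.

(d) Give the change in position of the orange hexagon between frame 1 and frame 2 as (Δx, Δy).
(-0.8, -1.4)

The orange hexagon was at (11.4, 16.9) in frame 1 and (10.6, 15.5) in frame 2.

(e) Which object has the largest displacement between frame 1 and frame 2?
the cyan star

(moved 7.2; next 6.3)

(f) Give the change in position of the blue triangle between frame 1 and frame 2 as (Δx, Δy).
(1.6, 0.1)

The blue triangle was at (2.2, 15.8) in frame 1 and (3.8, 15.9) in frame 2.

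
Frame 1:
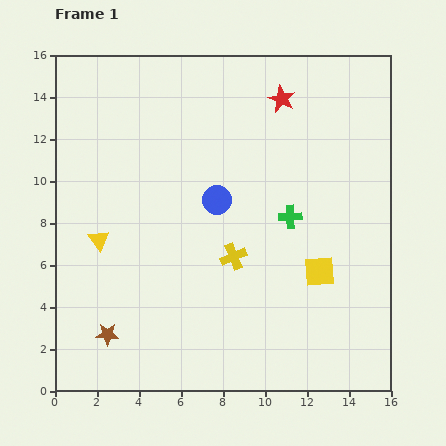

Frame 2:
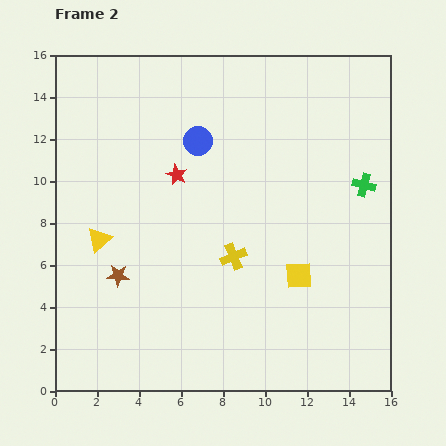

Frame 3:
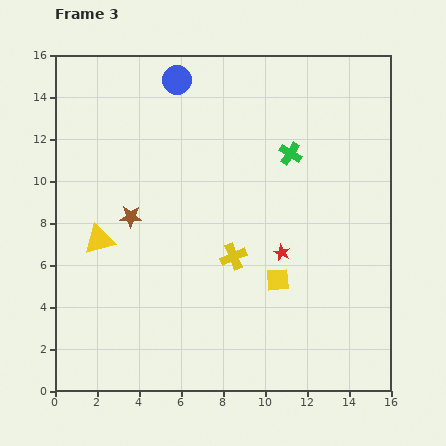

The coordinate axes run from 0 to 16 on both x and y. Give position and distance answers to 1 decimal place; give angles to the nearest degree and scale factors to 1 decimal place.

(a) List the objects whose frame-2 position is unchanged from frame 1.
the yellow cross, the yellow triangle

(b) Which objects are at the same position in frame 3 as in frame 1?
the yellow cross, the yellow triangle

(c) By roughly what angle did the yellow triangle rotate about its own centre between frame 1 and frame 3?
51° clockwise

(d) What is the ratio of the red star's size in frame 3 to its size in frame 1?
0.6×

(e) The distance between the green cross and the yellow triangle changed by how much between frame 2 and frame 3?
-2.9

Distance in frame 2: 12.9. Distance in frame 3: 10.0.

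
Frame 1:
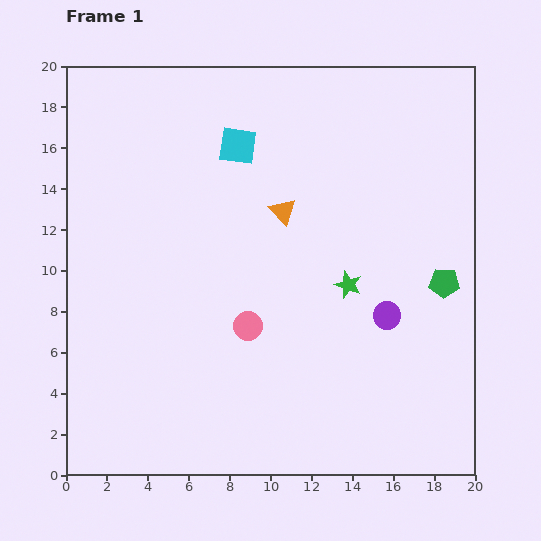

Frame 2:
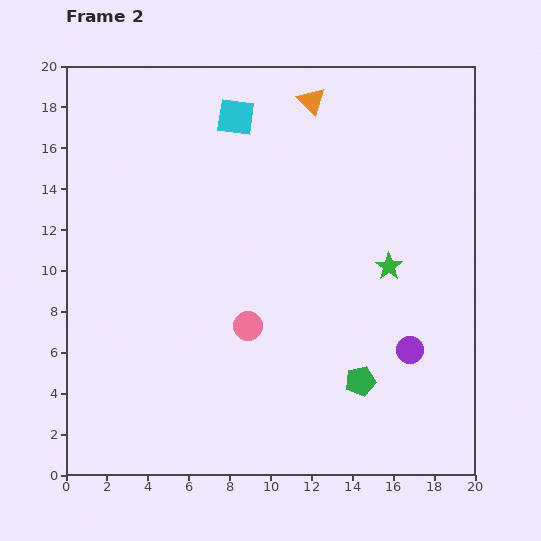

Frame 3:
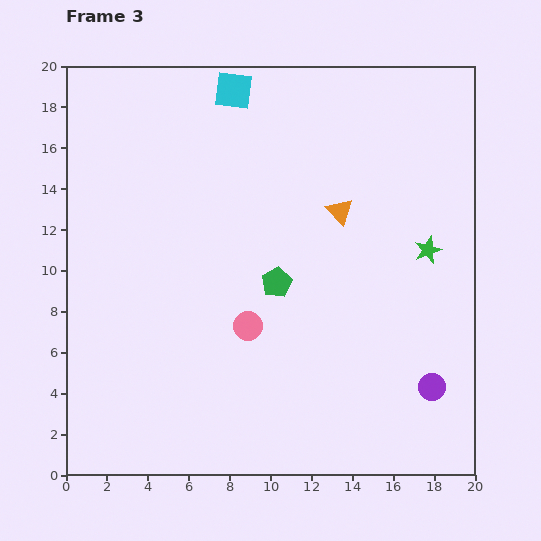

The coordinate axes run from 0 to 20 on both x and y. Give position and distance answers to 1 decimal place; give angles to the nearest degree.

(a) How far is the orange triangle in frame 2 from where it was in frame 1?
5.6

The orange triangle moved from (10.6, 12.9) to (12.0, 18.3), a distance of √(1.4² + 5.4²) ≈ 5.6.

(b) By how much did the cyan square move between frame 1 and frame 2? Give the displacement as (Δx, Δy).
(-0.1, 1.4)

The cyan square was at (8.4, 16.1) in frame 1 and (8.3, 17.5) in frame 2.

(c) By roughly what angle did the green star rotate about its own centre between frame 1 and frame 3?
31° clockwise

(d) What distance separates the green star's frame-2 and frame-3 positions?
2.1

The green star moved from (15.8, 10.2) to (17.7, 11.0), a distance of √(1.9² + 0.8²) ≈ 2.1.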